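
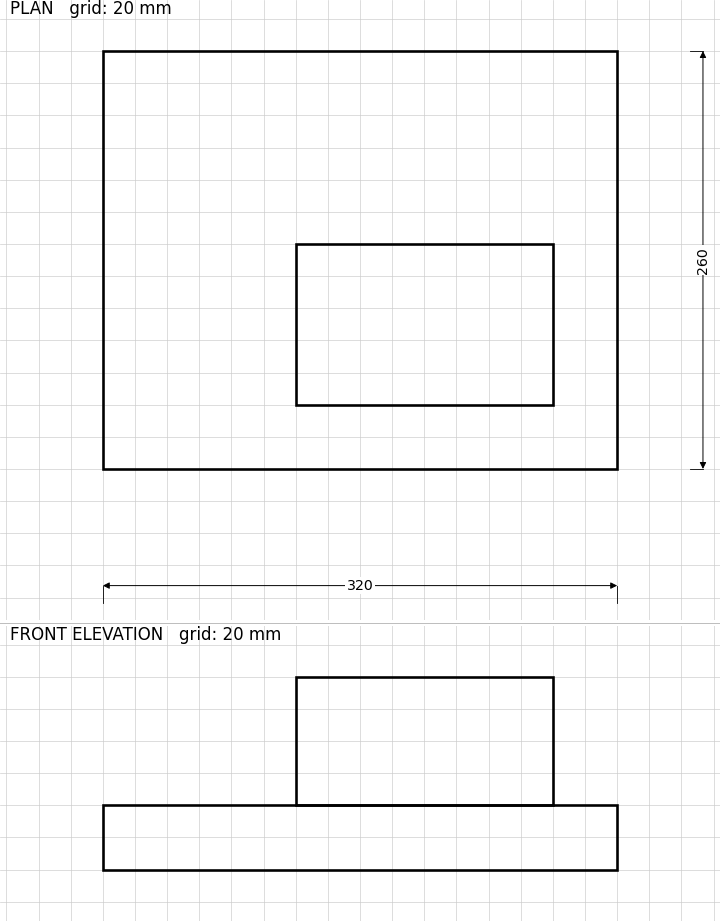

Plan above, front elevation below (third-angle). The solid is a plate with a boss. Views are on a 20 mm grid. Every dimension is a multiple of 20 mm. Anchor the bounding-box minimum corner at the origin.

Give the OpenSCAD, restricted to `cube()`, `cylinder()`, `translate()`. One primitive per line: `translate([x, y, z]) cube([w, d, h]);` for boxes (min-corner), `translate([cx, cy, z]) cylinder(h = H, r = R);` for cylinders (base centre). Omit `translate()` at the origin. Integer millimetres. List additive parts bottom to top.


cube([320, 260, 40]);
translate([120, 40, 40]) cube([160, 100, 80]);


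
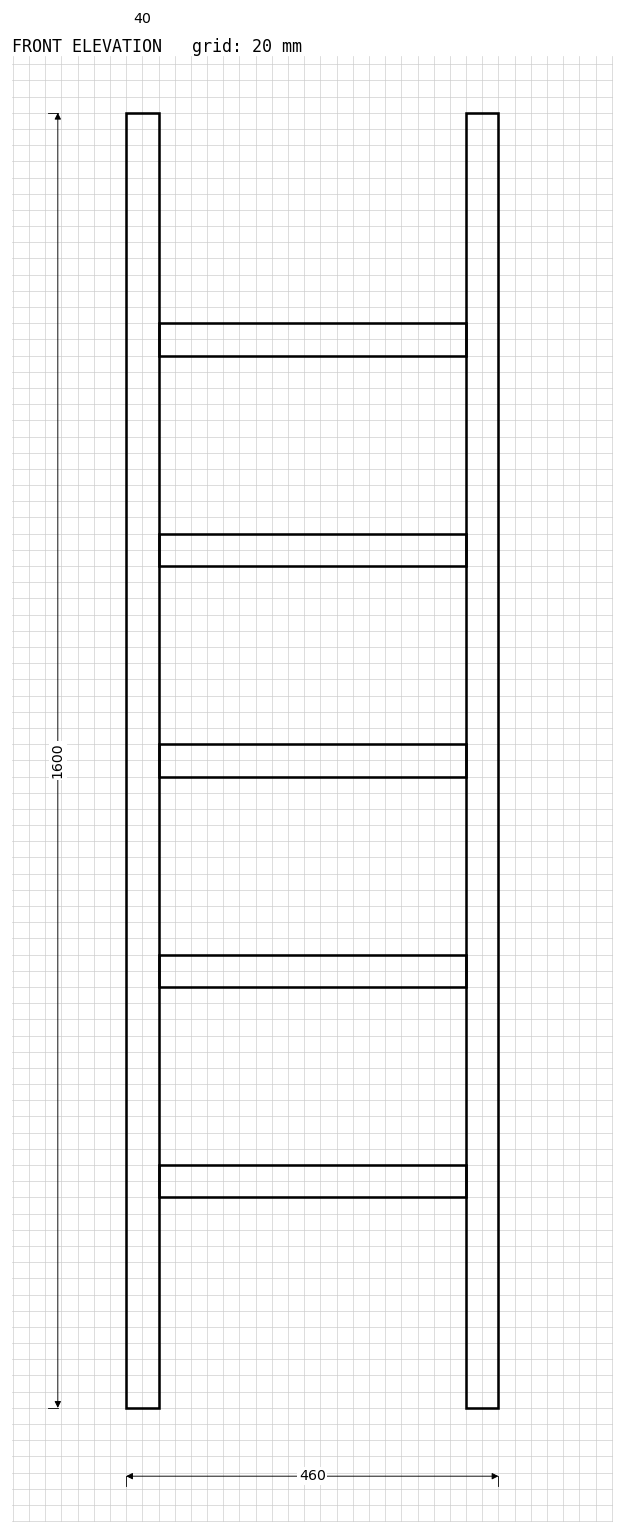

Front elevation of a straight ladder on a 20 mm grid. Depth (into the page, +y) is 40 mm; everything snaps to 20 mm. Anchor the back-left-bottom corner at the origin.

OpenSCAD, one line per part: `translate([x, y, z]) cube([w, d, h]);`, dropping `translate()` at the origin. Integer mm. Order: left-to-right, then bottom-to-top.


cube([40, 40, 1600]);
translate([40, 0, 260]) cube([380, 40, 40]);
translate([40, 0, 520]) cube([380, 40, 40]);
translate([40, 0, 780]) cube([380, 40, 40]);
translate([40, 0, 1040]) cube([380, 40, 40]);
translate([40, 0, 1300]) cube([380, 40, 40]);
translate([420, 0, 0]) cube([40, 40, 1600]);


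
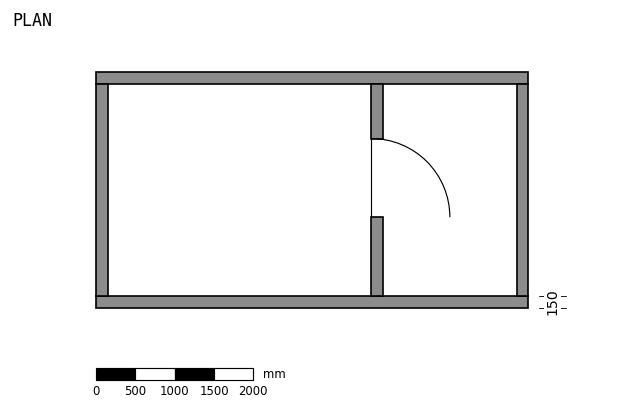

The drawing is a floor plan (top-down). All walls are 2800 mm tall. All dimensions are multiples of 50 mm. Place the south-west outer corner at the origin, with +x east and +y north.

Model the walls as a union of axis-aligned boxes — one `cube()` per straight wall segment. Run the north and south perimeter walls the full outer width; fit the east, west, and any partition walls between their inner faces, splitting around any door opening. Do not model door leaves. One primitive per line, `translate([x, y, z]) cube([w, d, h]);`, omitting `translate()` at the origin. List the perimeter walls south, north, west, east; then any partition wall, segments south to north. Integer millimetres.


cube([5500, 150, 2800]);
translate([0, 2850, 0]) cube([5500, 150, 2800]);
translate([0, 150, 0]) cube([150, 2700, 2800]);
translate([5350, 150, 0]) cube([150, 2700, 2800]);
translate([3500, 150, 0]) cube([150, 1000, 2800]);
translate([3500, 2150, 0]) cube([150, 700, 2800]);


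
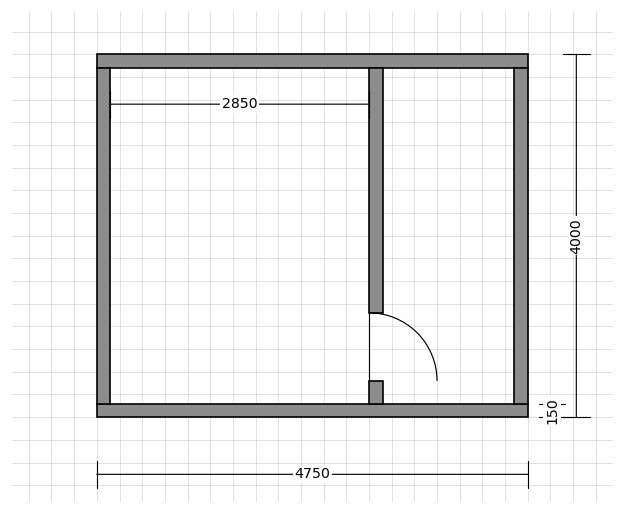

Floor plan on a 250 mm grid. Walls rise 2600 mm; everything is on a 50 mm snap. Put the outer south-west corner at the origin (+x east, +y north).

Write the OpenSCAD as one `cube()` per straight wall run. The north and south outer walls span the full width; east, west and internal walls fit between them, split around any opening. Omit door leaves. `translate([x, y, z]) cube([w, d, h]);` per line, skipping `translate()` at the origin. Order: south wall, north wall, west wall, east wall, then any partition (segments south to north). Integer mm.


cube([4750, 150, 2600]);
translate([0, 3850, 0]) cube([4750, 150, 2600]);
translate([0, 150, 0]) cube([150, 3700, 2600]);
translate([4600, 150, 0]) cube([150, 3700, 2600]);
translate([3000, 150, 0]) cube([150, 250, 2600]);
translate([3000, 1150, 0]) cube([150, 2700, 2600]);


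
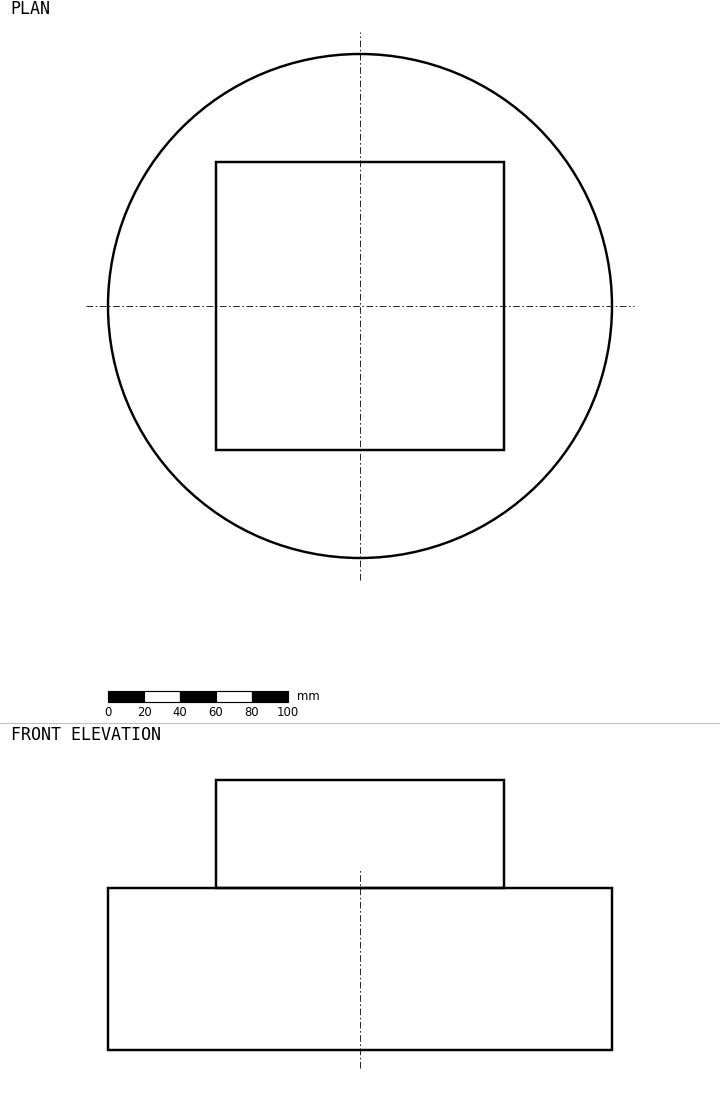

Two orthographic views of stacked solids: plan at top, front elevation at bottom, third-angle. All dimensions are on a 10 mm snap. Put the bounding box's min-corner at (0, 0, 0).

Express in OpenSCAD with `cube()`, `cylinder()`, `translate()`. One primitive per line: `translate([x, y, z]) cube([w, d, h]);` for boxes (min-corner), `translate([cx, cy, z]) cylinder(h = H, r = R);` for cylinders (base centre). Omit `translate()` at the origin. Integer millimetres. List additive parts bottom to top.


translate([140, 140, 0]) cylinder(h = 90, r = 140);
translate([60, 60, 90]) cube([160, 160, 60]);


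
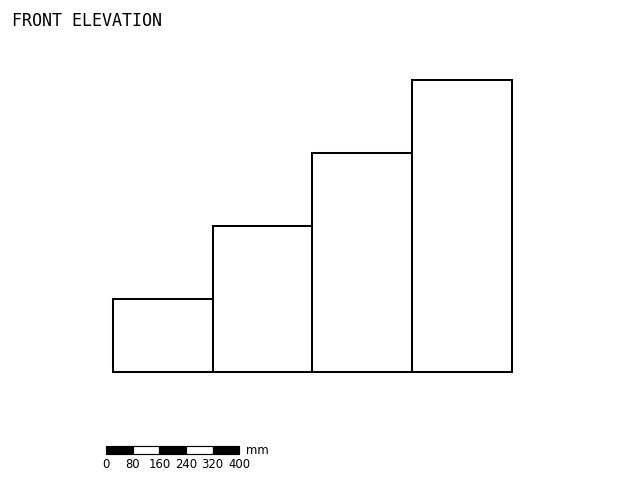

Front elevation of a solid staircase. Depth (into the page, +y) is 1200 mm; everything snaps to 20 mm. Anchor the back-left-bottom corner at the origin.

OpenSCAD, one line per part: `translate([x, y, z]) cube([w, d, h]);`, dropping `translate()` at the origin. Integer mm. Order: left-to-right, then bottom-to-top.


cube([300, 1200, 220]);
translate([300, 0, 0]) cube([300, 1200, 440]);
translate([600, 0, 0]) cube([300, 1200, 660]);
translate([900, 0, 0]) cube([300, 1200, 880]);


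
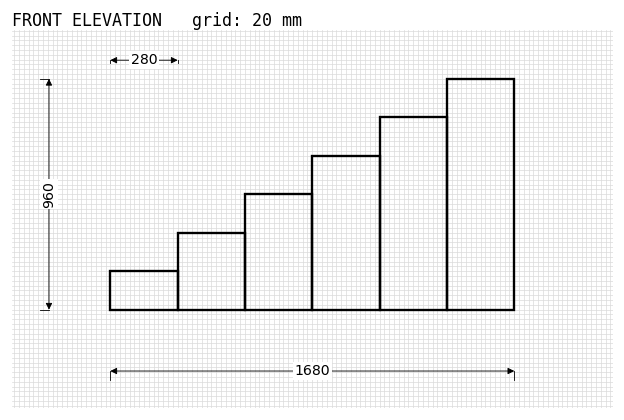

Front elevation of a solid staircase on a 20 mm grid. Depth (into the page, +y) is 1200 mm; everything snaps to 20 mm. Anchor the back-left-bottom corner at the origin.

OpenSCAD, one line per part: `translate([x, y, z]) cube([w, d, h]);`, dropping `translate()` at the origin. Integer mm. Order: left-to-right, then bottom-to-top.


cube([280, 1200, 160]);
translate([280, 0, 0]) cube([280, 1200, 320]);
translate([560, 0, 0]) cube([280, 1200, 480]);
translate([840, 0, 0]) cube([280, 1200, 640]);
translate([1120, 0, 0]) cube([280, 1200, 800]);
translate([1400, 0, 0]) cube([280, 1200, 960]);


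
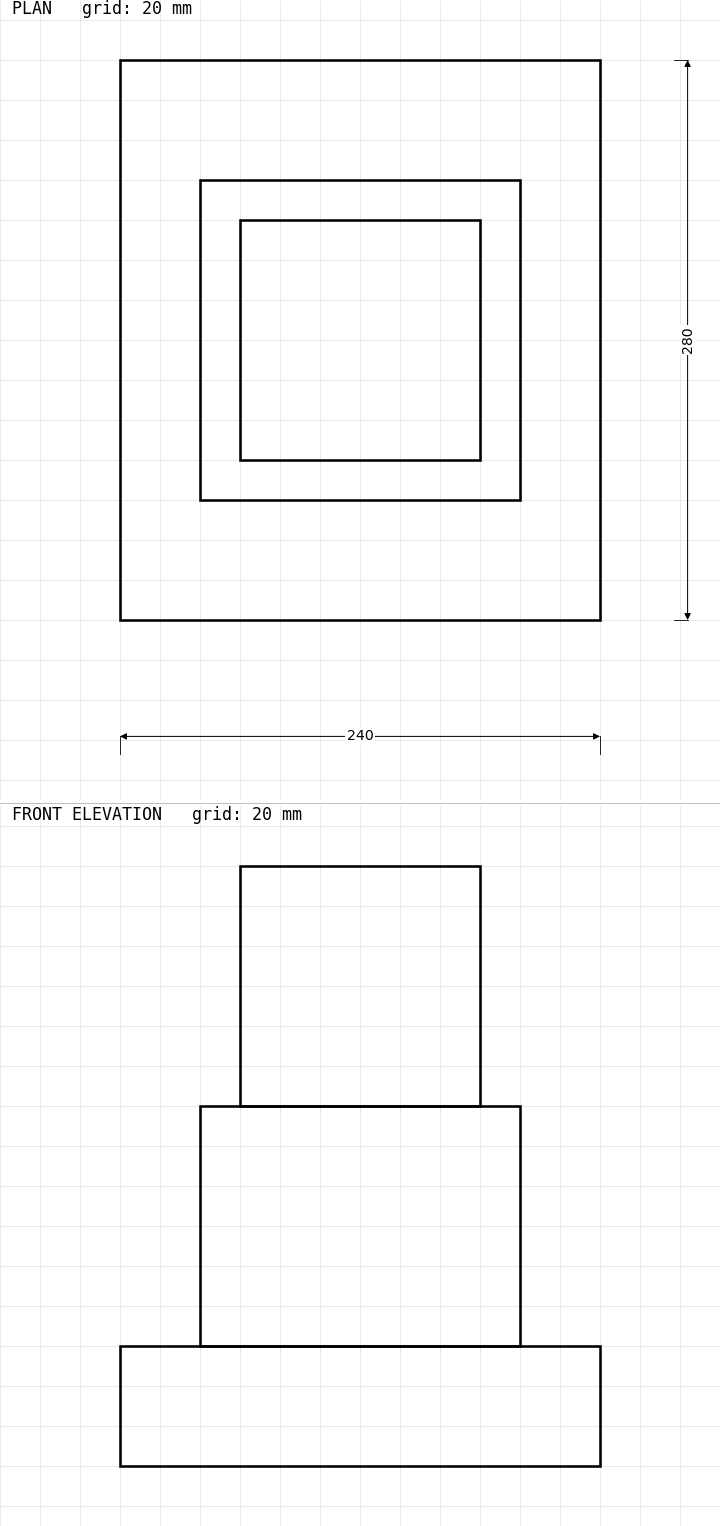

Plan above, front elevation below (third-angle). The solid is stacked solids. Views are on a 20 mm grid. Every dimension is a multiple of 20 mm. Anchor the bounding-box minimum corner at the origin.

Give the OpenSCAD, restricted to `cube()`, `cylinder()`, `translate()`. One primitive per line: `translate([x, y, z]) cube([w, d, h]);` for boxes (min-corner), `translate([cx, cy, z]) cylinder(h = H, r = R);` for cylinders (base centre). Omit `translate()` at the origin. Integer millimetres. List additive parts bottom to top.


cube([240, 280, 60]);
translate([40, 60, 60]) cube([160, 160, 120]);
translate([60, 80, 180]) cube([120, 120, 120]);


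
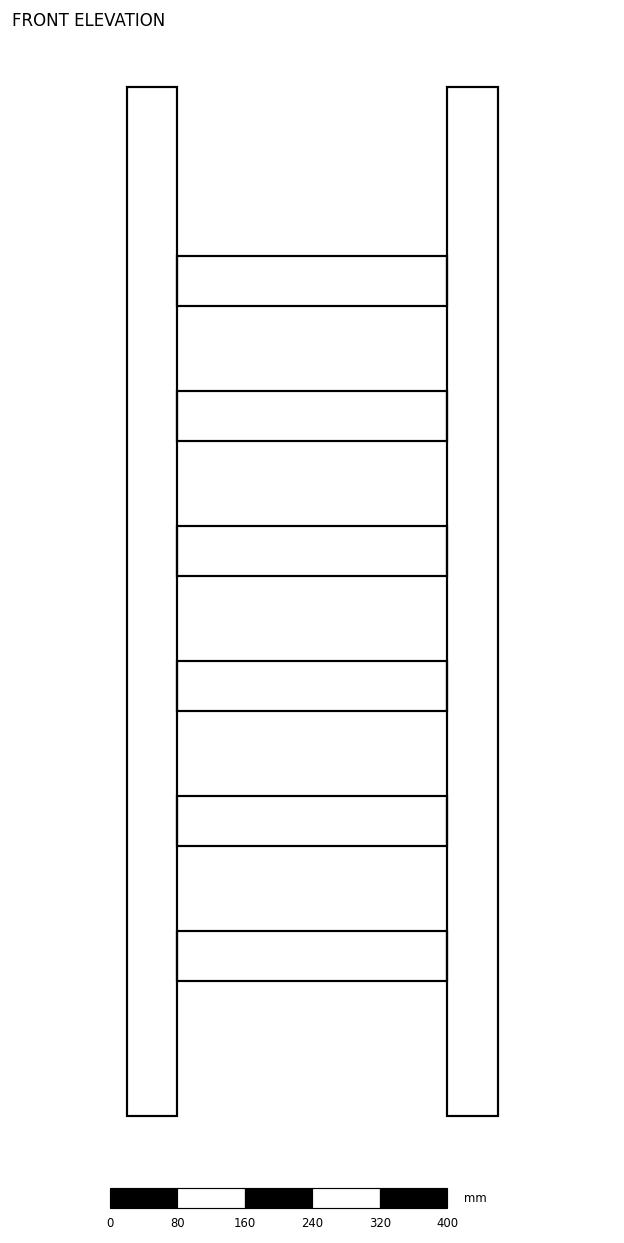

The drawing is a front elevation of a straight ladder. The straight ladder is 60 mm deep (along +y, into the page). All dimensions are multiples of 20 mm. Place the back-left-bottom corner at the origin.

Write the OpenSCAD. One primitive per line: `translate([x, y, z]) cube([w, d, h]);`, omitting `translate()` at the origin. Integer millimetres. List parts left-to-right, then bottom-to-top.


cube([60, 60, 1220]);
translate([60, 0, 160]) cube([320, 60, 60]);
translate([60, 0, 320]) cube([320, 60, 60]);
translate([60, 0, 480]) cube([320, 60, 60]);
translate([60, 0, 640]) cube([320, 60, 60]);
translate([60, 0, 800]) cube([320, 60, 60]);
translate([60, 0, 960]) cube([320, 60, 60]);
translate([380, 0, 0]) cube([60, 60, 1220]);


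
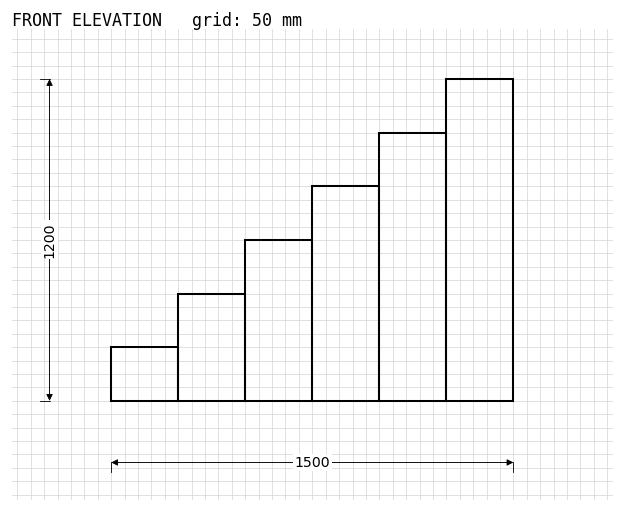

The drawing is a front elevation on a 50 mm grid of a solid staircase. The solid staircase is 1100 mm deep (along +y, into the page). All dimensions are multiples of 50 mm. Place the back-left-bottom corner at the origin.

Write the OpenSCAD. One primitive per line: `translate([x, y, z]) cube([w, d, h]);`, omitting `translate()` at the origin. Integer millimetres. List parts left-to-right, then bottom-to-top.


cube([250, 1100, 200]);
translate([250, 0, 0]) cube([250, 1100, 400]);
translate([500, 0, 0]) cube([250, 1100, 600]);
translate([750, 0, 0]) cube([250, 1100, 800]);
translate([1000, 0, 0]) cube([250, 1100, 1000]);
translate([1250, 0, 0]) cube([250, 1100, 1200]);


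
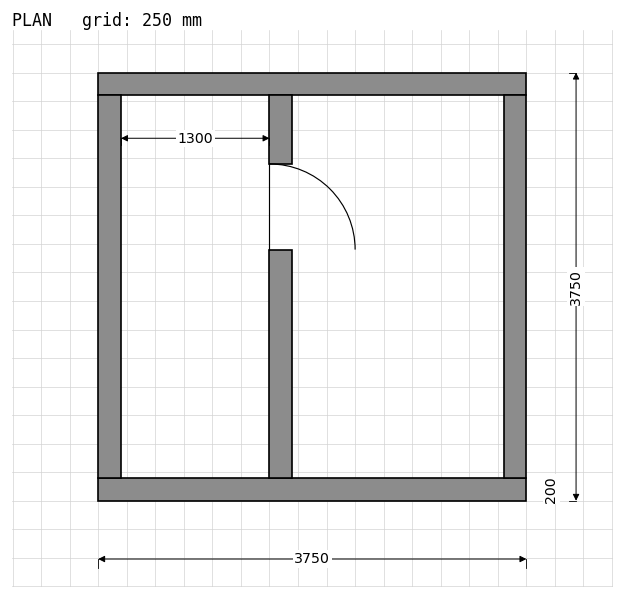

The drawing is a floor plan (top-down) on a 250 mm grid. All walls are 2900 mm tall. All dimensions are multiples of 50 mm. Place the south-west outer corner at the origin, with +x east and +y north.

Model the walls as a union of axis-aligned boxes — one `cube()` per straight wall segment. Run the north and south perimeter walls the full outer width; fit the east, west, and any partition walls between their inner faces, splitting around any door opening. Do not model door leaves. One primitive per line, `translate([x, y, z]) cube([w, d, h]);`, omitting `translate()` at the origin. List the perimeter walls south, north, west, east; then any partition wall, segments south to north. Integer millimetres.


cube([3750, 200, 2900]);
translate([0, 3550, 0]) cube([3750, 200, 2900]);
translate([0, 200, 0]) cube([200, 3350, 2900]);
translate([3550, 200, 0]) cube([200, 3350, 2900]);
translate([1500, 200, 0]) cube([200, 2000, 2900]);
translate([1500, 2950, 0]) cube([200, 600, 2900]);


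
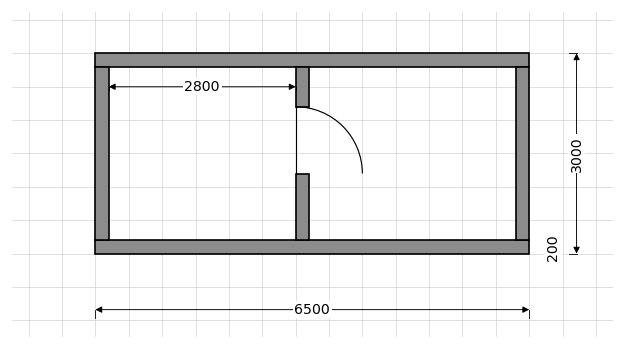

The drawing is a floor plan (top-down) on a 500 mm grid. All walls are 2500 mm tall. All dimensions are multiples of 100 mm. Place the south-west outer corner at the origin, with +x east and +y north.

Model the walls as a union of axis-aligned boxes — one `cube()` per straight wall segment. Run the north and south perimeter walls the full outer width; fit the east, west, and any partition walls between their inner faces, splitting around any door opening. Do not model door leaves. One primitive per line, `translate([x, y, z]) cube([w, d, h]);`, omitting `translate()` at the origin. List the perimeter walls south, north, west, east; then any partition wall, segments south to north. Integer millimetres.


cube([6500, 200, 2500]);
translate([0, 2800, 0]) cube([6500, 200, 2500]);
translate([0, 200, 0]) cube([200, 2600, 2500]);
translate([6300, 200, 0]) cube([200, 2600, 2500]);
translate([3000, 200, 0]) cube([200, 1000, 2500]);
translate([3000, 2200, 0]) cube([200, 600, 2500]);


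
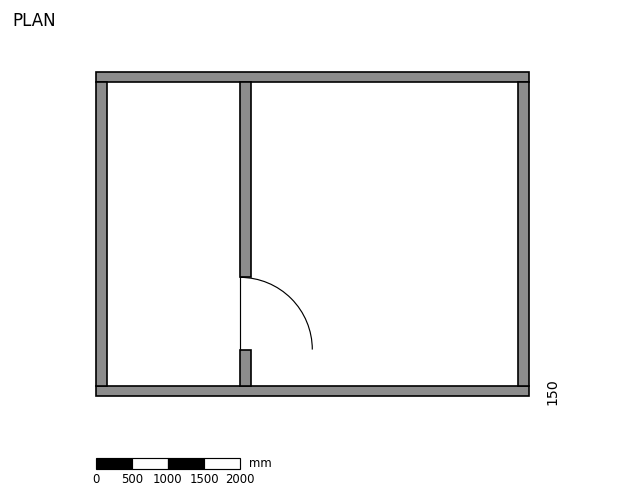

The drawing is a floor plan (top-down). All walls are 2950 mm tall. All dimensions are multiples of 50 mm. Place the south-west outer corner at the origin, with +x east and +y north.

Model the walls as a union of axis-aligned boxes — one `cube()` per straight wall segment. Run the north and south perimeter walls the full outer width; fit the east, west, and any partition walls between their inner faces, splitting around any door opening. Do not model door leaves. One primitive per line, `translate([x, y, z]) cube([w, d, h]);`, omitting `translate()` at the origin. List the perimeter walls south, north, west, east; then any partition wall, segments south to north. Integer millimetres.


cube([6000, 150, 2950]);
translate([0, 4350, 0]) cube([6000, 150, 2950]);
translate([0, 150, 0]) cube([150, 4200, 2950]);
translate([5850, 150, 0]) cube([150, 4200, 2950]);
translate([2000, 150, 0]) cube([150, 500, 2950]);
translate([2000, 1650, 0]) cube([150, 2700, 2950]);


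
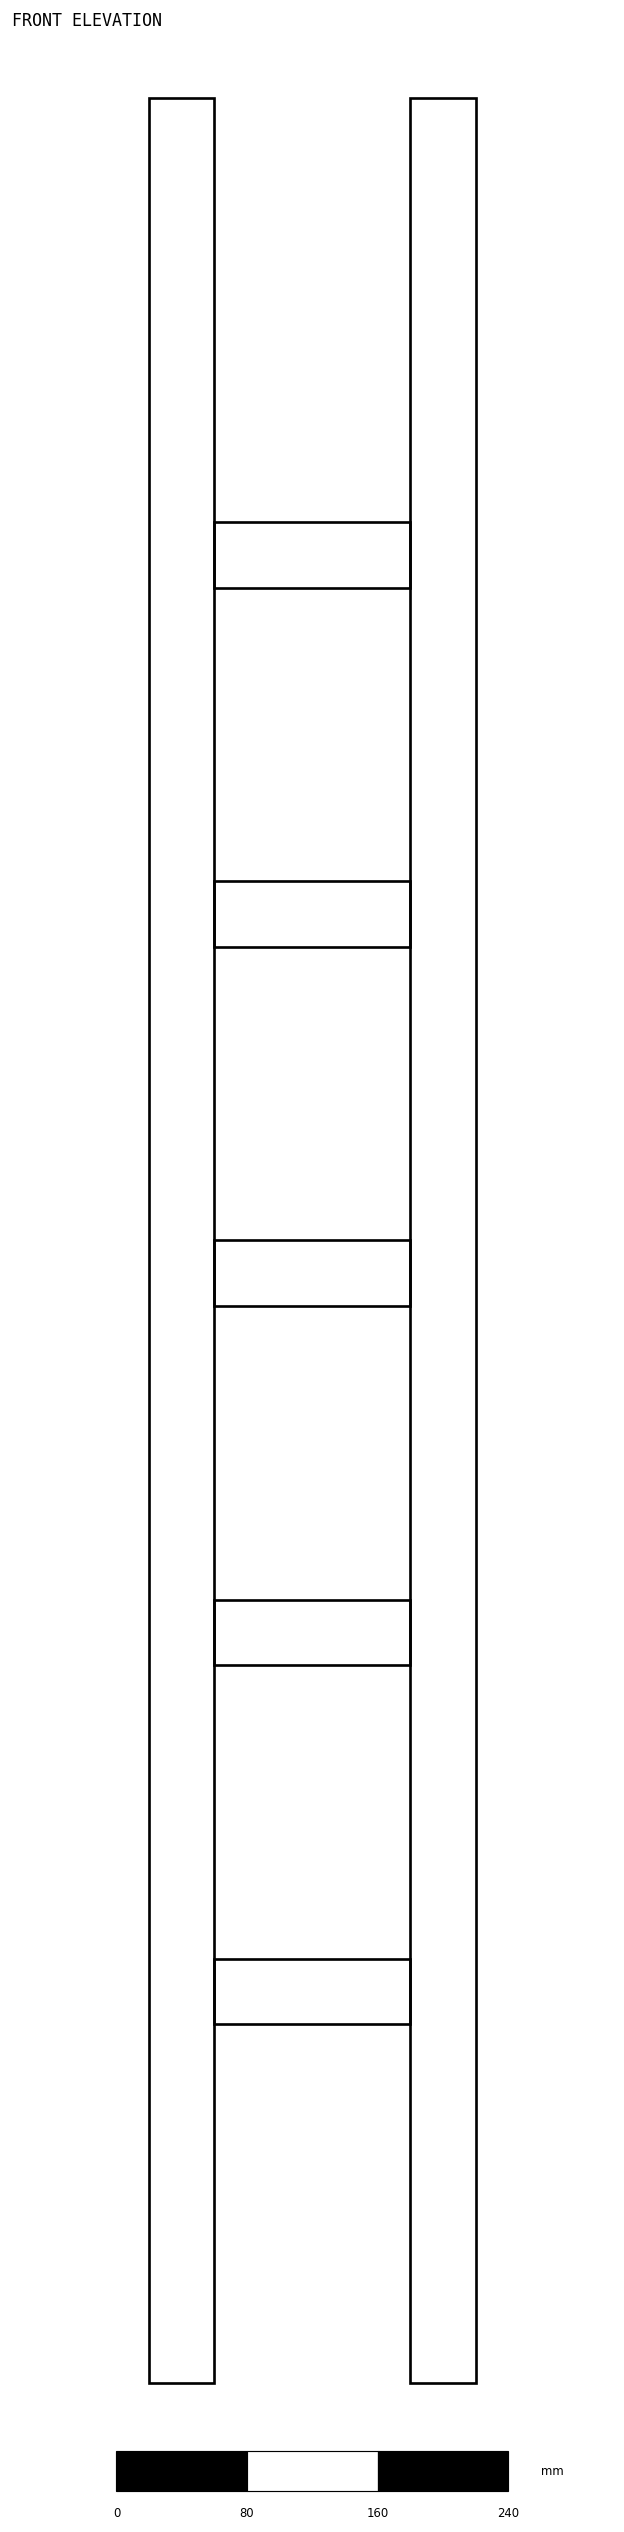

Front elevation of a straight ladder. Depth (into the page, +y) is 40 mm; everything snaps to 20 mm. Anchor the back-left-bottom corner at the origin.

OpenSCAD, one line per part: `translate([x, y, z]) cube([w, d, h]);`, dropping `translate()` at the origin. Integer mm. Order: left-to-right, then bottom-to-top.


cube([40, 40, 1400]);
translate([40, 0, 220]) cube([120, 40, 40]);
translate([40, 0, 440]) cube([120, 40, 40]);
translate([40, 0, 660]) cube([120, 40, 40]);
translate([40, 0, 880]) cube([120, 40, 40]);
translate([40, 0, 1100]) cube([120, 40, 40]);
translate([160, 0, 0]) cube([40, 40, 1400]);


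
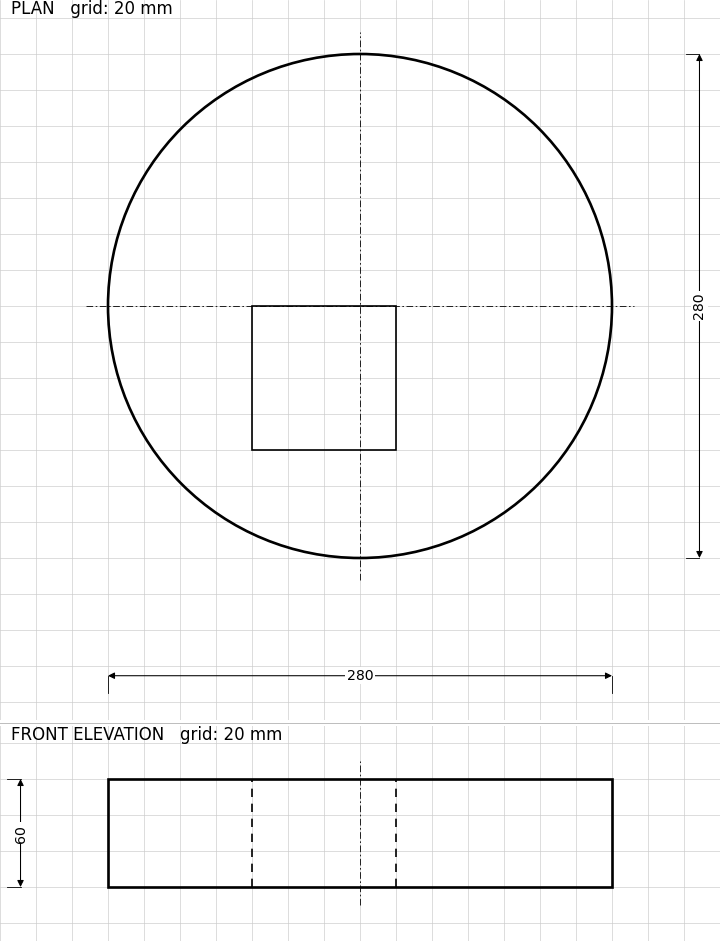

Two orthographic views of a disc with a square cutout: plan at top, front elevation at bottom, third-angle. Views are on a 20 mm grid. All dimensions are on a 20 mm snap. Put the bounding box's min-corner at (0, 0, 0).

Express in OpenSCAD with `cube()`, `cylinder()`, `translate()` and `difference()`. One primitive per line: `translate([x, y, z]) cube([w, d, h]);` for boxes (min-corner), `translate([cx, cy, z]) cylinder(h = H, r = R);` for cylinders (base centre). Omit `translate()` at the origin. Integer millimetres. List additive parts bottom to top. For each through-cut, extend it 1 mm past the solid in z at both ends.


difference() {
  translate([140, 140, 0]) cylinder(h = 60, r = 140);
  translate([80, 60, -1]) cube([80, 80, 62]);
}


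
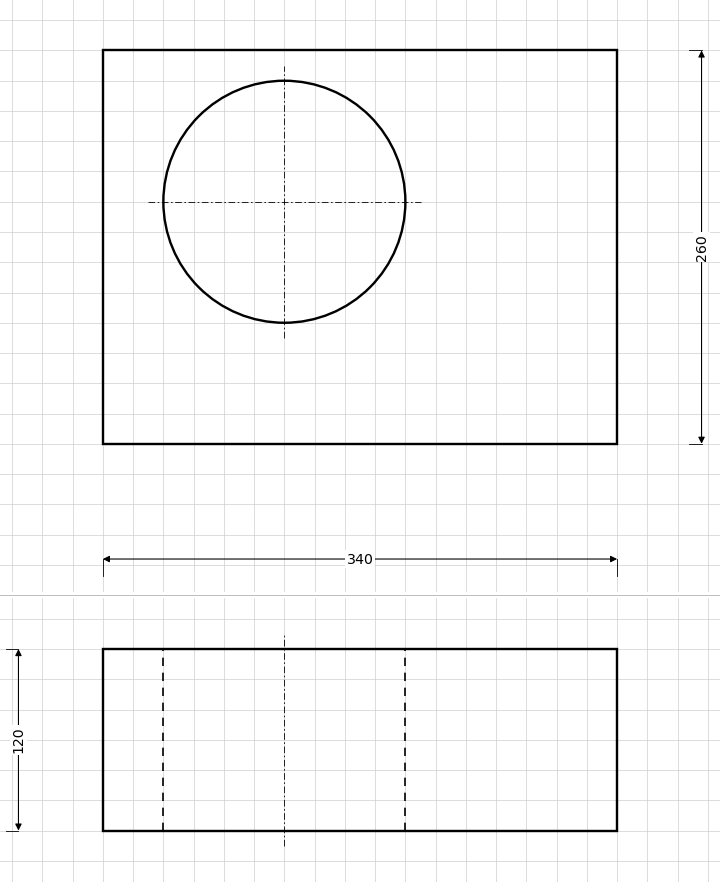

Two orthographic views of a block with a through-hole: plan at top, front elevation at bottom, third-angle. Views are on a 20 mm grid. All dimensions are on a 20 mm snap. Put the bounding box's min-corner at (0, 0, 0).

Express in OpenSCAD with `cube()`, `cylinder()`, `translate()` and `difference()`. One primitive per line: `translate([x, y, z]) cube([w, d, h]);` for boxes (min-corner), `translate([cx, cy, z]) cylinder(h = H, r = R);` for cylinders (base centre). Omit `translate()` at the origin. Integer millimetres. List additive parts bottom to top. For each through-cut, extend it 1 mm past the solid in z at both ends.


difference() {
  cube([340, 260, 120]);
  translate([120, 160, -1]) cylinder(h = 122, r = 80);
}


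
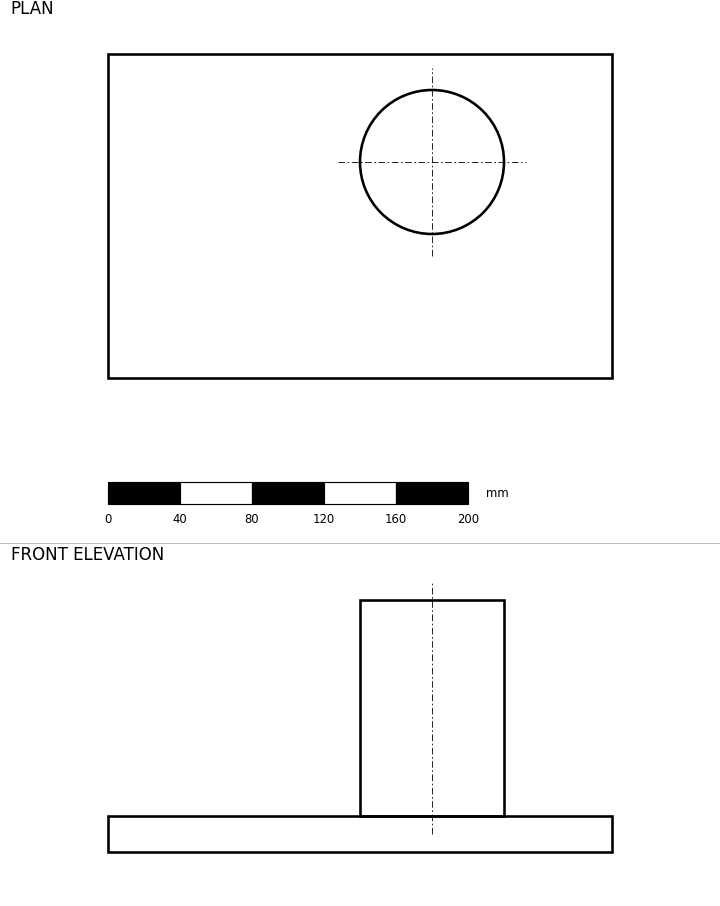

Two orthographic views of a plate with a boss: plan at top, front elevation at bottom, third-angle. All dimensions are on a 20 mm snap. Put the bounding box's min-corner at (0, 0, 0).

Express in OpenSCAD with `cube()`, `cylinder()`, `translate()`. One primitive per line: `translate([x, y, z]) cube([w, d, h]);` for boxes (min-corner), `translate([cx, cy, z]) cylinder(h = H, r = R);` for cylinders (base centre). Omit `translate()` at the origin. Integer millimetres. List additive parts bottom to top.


cube([280, 180, 20]);
translate([180, 120, 20]) cylinder(h = 120, r = 40);


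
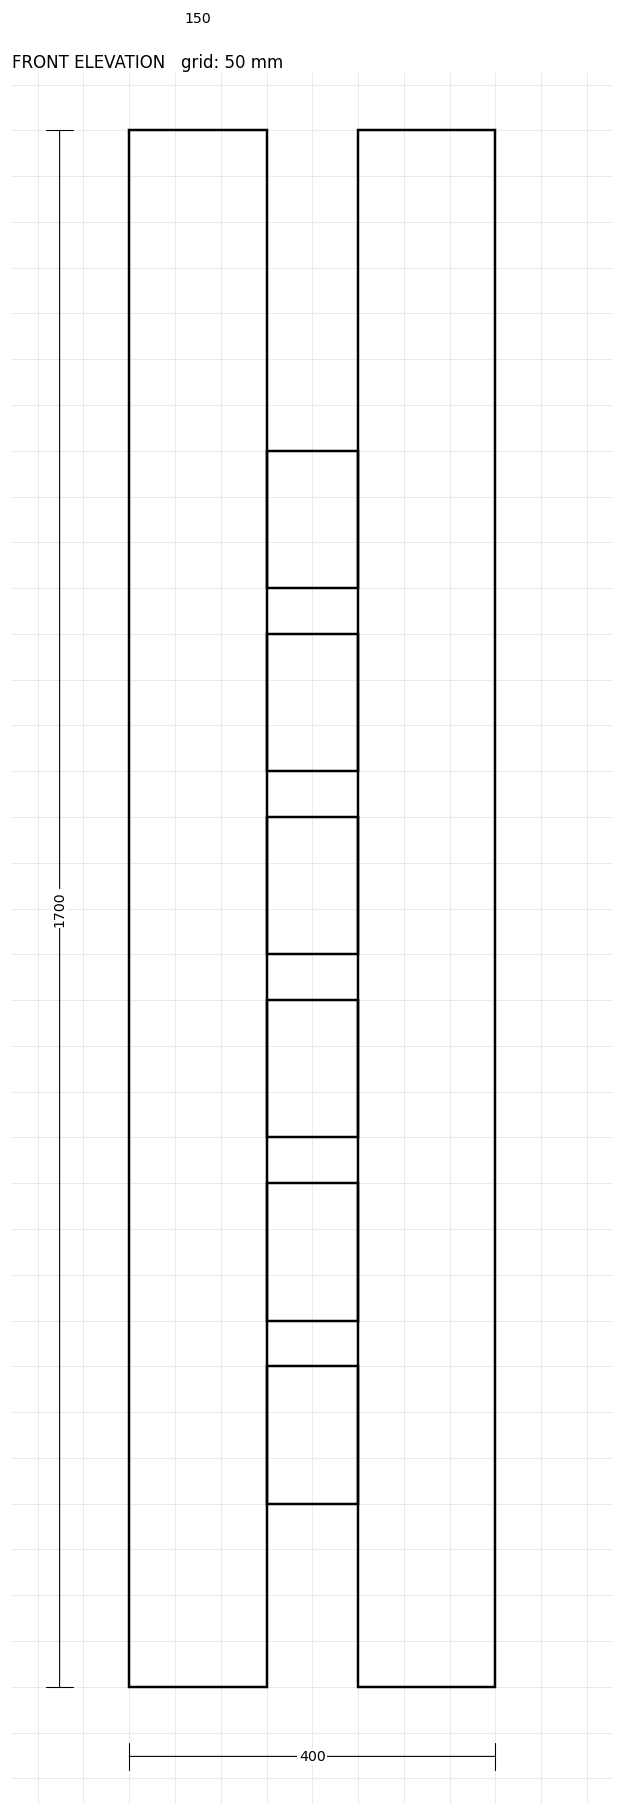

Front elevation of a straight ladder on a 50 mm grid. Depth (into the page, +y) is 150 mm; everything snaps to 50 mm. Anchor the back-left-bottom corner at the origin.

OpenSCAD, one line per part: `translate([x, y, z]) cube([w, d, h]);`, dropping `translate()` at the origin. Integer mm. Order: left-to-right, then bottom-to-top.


cube([150, 150, 1700]);
translate([150, 0, 200]) cube([100, 150, 150]);
translate([150, 0, 400]) cube([100, 150, 150]);
translate([150, 0, 600]) cube([100, 150, 150]);
translate([150, 0, 800]) cube([100, 150, 150]);
translate([150, 0, 1000]) cube([100, 150, 150]);
translate([150, 0, 1200]) cube([100, 150, 150]);
translate([250, 0, 0]) cube([150, 150, 1700]);


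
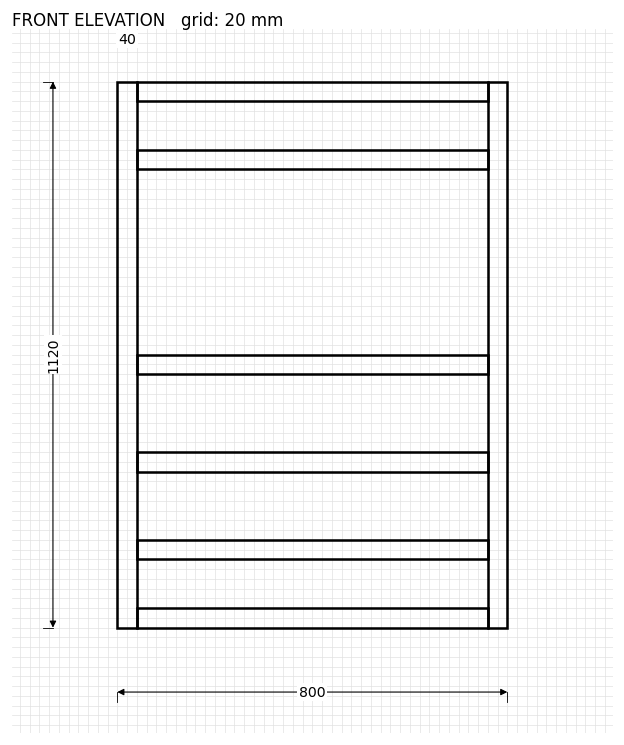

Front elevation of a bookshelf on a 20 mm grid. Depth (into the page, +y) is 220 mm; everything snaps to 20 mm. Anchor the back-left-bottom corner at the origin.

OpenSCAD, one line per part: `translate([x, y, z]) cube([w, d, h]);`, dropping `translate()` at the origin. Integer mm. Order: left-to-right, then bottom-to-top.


cube([40, 220, 1120]);
translate([40, 0, 0]) cube([720, 220, 40]);
translate([40, 0, 140]) cube([720, 220, 40]);
translate([40, 0, 320]) cube([720, 220, 40]);
translate([40, 0, 520]) cube([720, 220, 40]);
translate([40, 0, 940]) cube([720, 220, 40]);
translate([40, 0, 1080]) cube([720, 220, 40]);
translate([760, 0, 0]) cube([40, 220, 1120]);


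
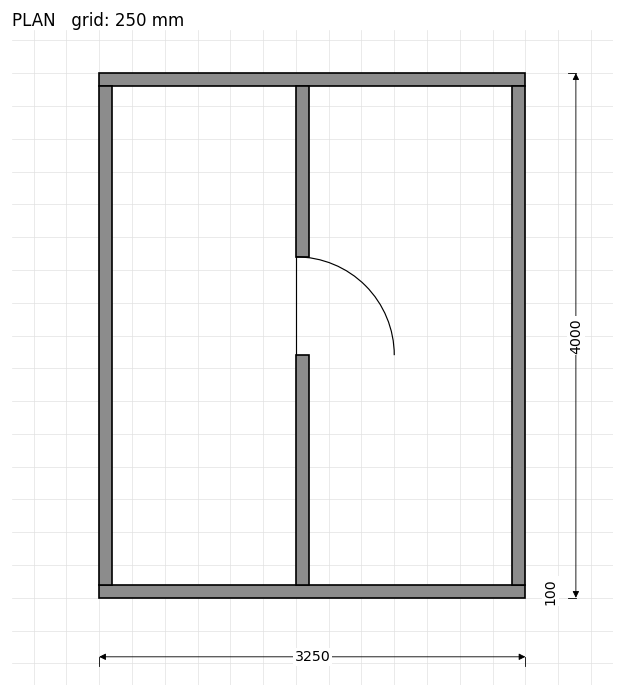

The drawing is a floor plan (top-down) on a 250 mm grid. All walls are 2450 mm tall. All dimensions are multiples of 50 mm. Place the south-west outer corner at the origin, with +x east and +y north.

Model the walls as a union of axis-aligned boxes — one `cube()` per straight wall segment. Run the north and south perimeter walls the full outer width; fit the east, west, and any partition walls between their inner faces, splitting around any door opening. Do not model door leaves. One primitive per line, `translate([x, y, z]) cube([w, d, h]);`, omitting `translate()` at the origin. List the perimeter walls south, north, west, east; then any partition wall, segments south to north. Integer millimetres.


cube([3250, 100, 2450]);
translate([0, 3900, 0]) cube([3250, 100, 2450]);
translate([0, 100, 0]) cube([100, 3800, 2450]);
translate([3150, 100, 0]) cube([100, 3800, 2450]);
translate([1500, 100, 0]) cube([100, 1750, 2450]);
translate([1500, 2600, 0]) cube([100, 1300, 2450]);


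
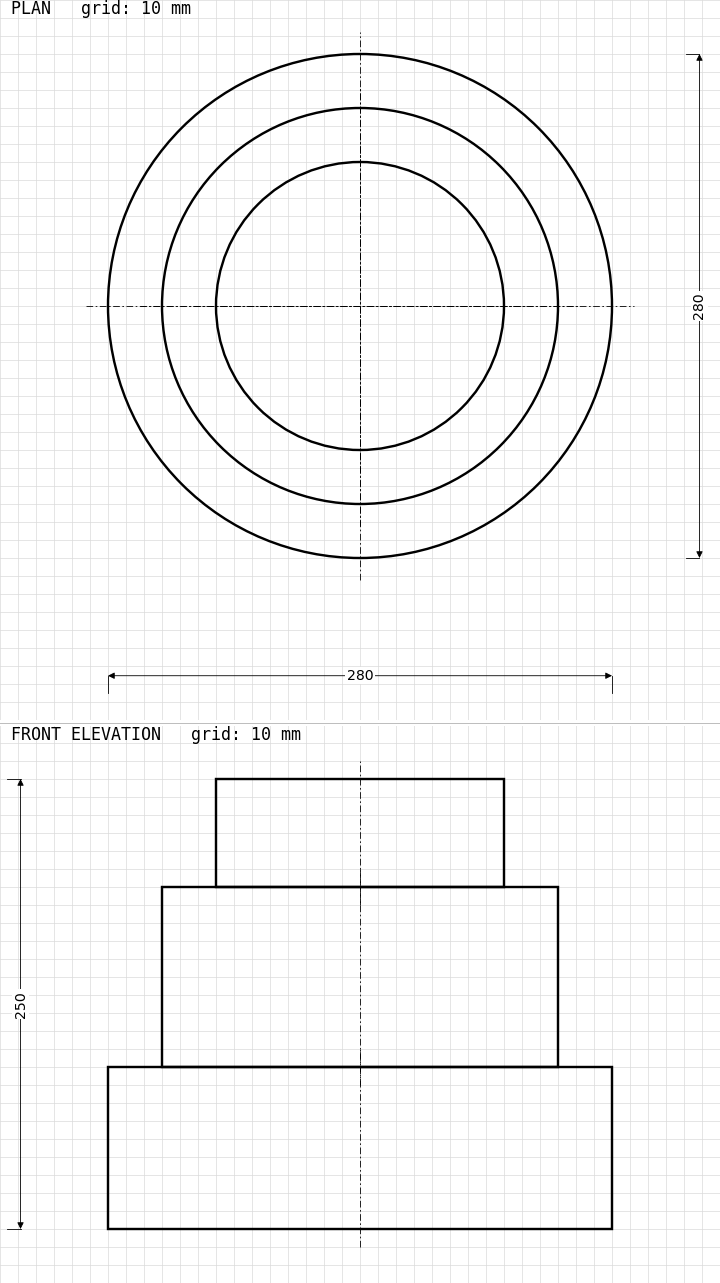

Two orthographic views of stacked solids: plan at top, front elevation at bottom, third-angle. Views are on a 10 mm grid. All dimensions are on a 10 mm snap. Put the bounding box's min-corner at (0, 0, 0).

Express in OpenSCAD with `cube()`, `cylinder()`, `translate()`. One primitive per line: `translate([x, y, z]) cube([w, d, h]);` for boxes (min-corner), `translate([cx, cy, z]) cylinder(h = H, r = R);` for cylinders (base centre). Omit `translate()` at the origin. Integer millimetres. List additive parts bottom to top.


translate([140, 140, 0]) cylinder(h = 90, r = 140);
translate([140, 140, 90]) cylinder(h = 100, r = 110);
translate([140, 140, 190]) cylinder(h = 60, r = 80);


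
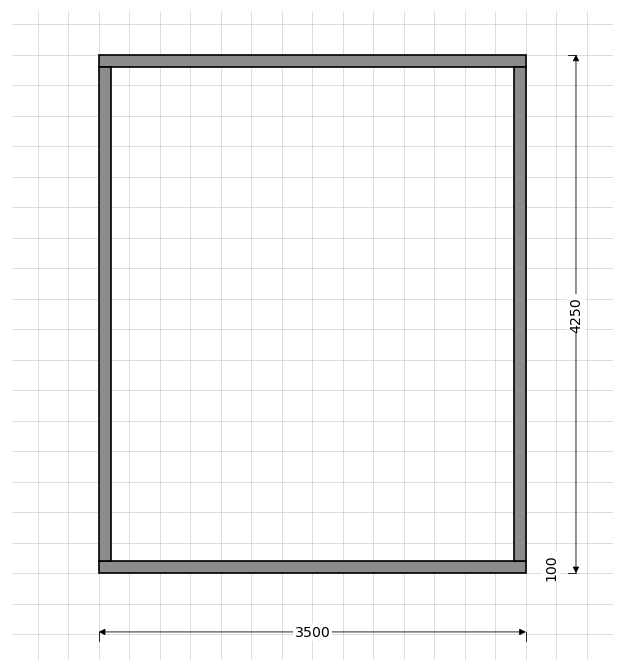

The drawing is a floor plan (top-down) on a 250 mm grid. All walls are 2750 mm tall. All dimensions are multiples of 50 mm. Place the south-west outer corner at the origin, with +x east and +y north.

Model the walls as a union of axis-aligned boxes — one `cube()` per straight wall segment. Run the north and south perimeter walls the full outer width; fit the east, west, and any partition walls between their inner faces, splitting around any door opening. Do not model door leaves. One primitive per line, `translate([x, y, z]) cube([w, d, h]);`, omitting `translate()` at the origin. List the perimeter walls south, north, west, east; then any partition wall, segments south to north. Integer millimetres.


cube([3500, 100, 2750]);
translate([0, 4150, 0]) cube([3500, 100, 2750]);
translate([0, 100, 0]) cube([100, 4050, 2750]);
translate([3400, 100, 0]) cube([100, 4050, 2750]);


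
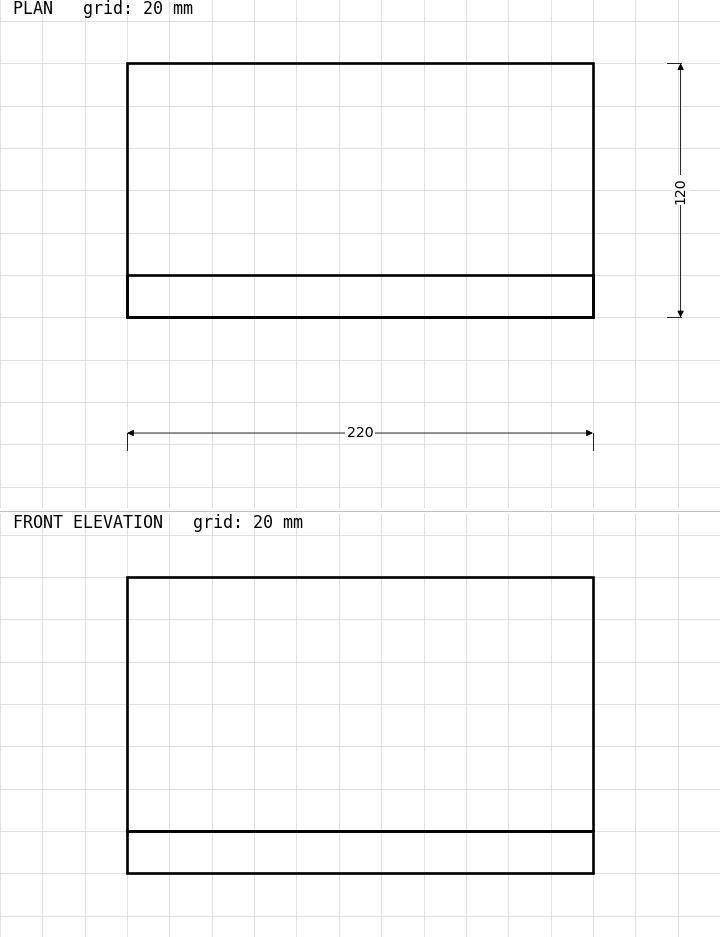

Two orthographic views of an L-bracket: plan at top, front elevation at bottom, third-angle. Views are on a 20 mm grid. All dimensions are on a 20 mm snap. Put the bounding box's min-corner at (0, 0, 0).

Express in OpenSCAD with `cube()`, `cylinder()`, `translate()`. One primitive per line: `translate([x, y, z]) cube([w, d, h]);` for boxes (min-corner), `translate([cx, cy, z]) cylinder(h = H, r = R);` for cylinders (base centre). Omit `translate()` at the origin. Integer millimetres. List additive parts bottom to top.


cube([220, 120, 20]);
translate([0, 0, 20]) cube([220, 20, 120]);


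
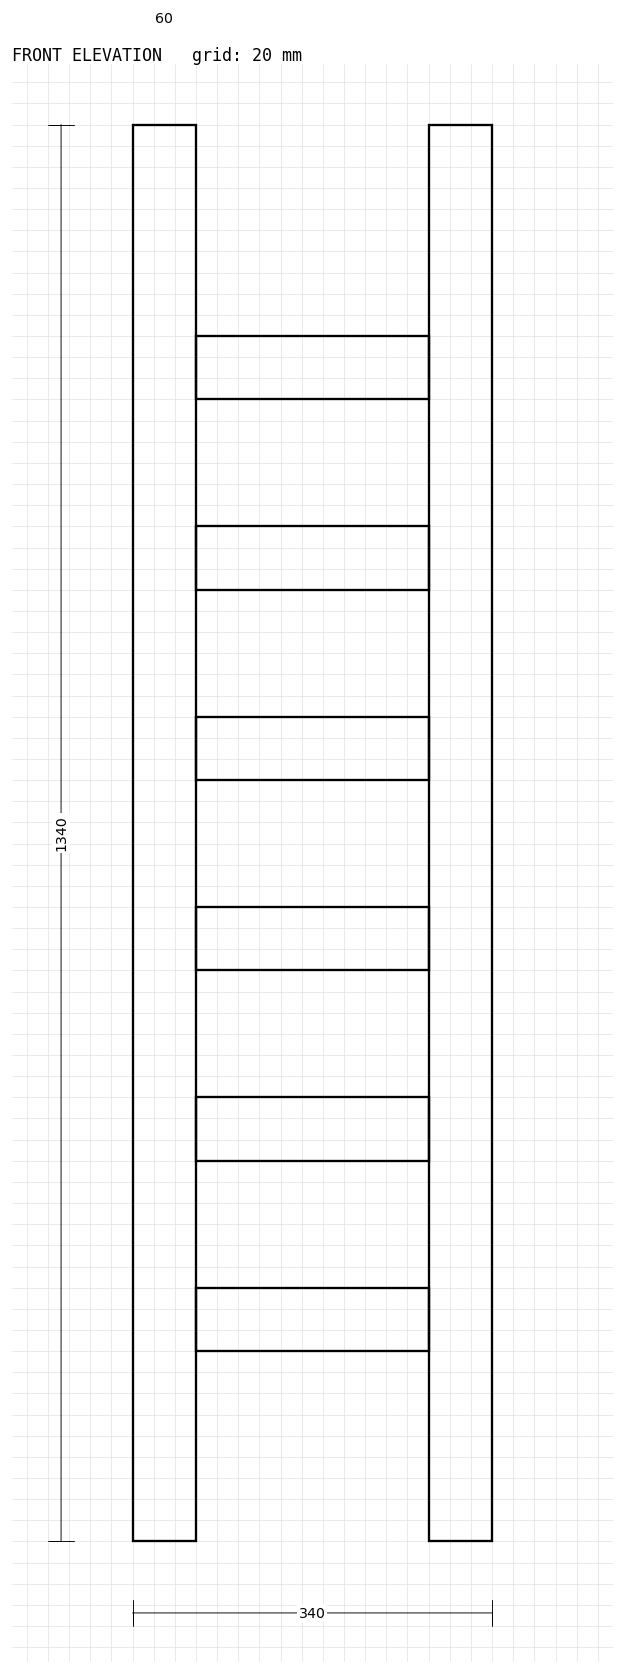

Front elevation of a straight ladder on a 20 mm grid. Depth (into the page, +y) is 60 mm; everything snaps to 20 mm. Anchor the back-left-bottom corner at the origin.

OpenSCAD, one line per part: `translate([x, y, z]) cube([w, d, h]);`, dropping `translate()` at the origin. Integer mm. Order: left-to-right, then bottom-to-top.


cube([60, 60, 1340]);
translate([60, 0, 180]) cube([220, 60, 60]);
translate([60, 0, 360]) cube([220, 60, 60]);
translate([60, 0, 540]) cube([220, 60, 60]);
translate([60, 0, 720]) cube([220, 60, 60]);
translate([60, 0, 900]) cube([220, 60, 60]);
translate([60, 0, 1080]) cube([220, 60, 60]);
translate([280, 0, 0]) cube([60, 60, 1340]);


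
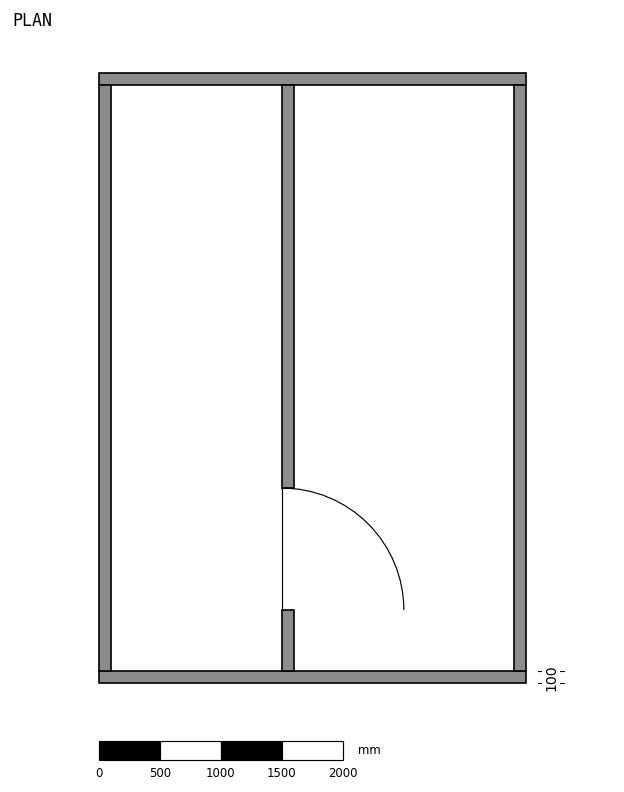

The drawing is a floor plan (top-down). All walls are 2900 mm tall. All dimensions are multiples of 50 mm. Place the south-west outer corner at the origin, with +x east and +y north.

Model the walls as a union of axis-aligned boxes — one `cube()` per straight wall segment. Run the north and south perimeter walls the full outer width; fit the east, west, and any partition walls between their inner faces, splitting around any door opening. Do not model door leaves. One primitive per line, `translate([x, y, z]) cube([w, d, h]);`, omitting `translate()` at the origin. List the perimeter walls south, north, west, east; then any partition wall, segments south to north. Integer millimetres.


cube([3500, 100, 2900]);
translate([0, 4900, 0]) cube([3500, 100, 2900]);
translate([0, 100, 0]) cube([100, 4800, 2900]);
translate([3400, 100, 0]) cube([100, 4800, 2900]);
translate([1500, 100, 0]) cube([100, 500, 2900]);
translate([1500, 1600, 0]) cube([100, 3300, 2900]);


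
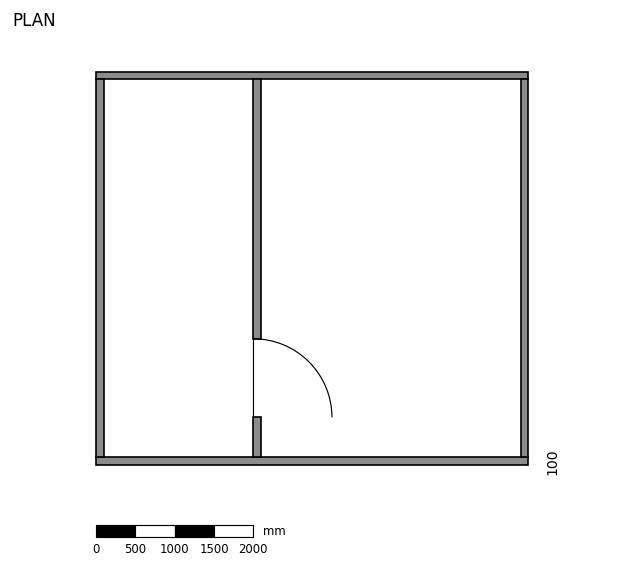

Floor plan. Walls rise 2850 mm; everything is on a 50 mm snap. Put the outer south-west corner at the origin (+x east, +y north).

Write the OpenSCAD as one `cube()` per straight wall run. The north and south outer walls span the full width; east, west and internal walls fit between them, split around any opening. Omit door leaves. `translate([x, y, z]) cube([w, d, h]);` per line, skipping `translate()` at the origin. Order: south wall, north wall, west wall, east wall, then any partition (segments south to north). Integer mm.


cube([5500, 100, 2850]);
translate([0, 4900, 0]) cube([5500, 100, 2850]);
translate([0, 100, 0]) cube([100, 4800, 2850]);
translate([5400, 100, 0]) cube([100, 4800, 2850]);
translate([2000, 100, 0]) cube([100, 500, 2850]);
translate([2000, 1600, 0]) cube([100, 3300, 2850]);


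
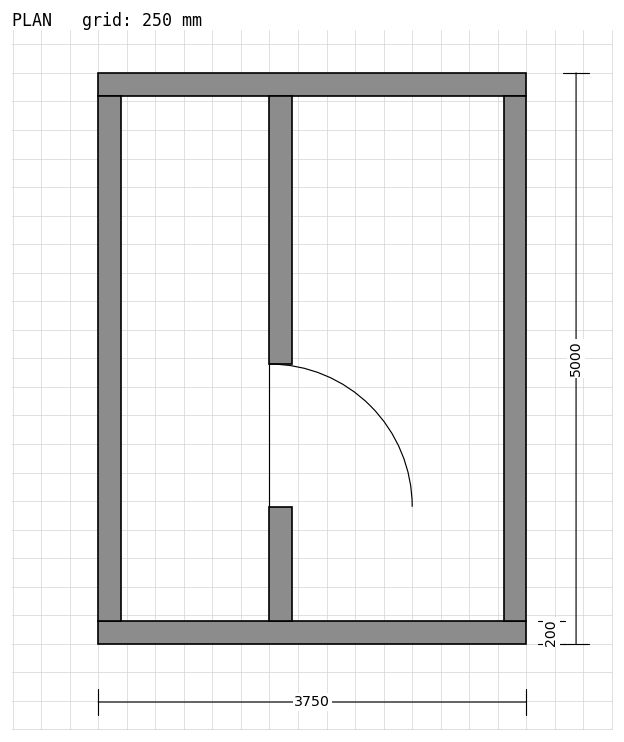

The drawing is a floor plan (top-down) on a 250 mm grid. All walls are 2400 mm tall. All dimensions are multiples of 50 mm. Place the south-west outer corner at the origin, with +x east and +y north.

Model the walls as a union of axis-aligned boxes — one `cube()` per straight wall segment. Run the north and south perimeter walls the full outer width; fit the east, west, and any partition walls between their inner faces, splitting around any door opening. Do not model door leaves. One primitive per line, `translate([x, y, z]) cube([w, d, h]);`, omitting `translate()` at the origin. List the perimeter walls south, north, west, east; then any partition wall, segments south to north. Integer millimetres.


cube([3750, 200, 2400]);
translate([0, 4800, 0]) cube([3750, 200, 2400]);
translate([0, 200, 0]) cube([200, 4600, 2400]);
translate([3550, 200, 0]) cube([200, 4600, 2400]);
translate([1500, 200, 0]) cube([200, 1000, 2400]);
translate([1500, 2450, 0]) cube([200, 2350, 2400]);


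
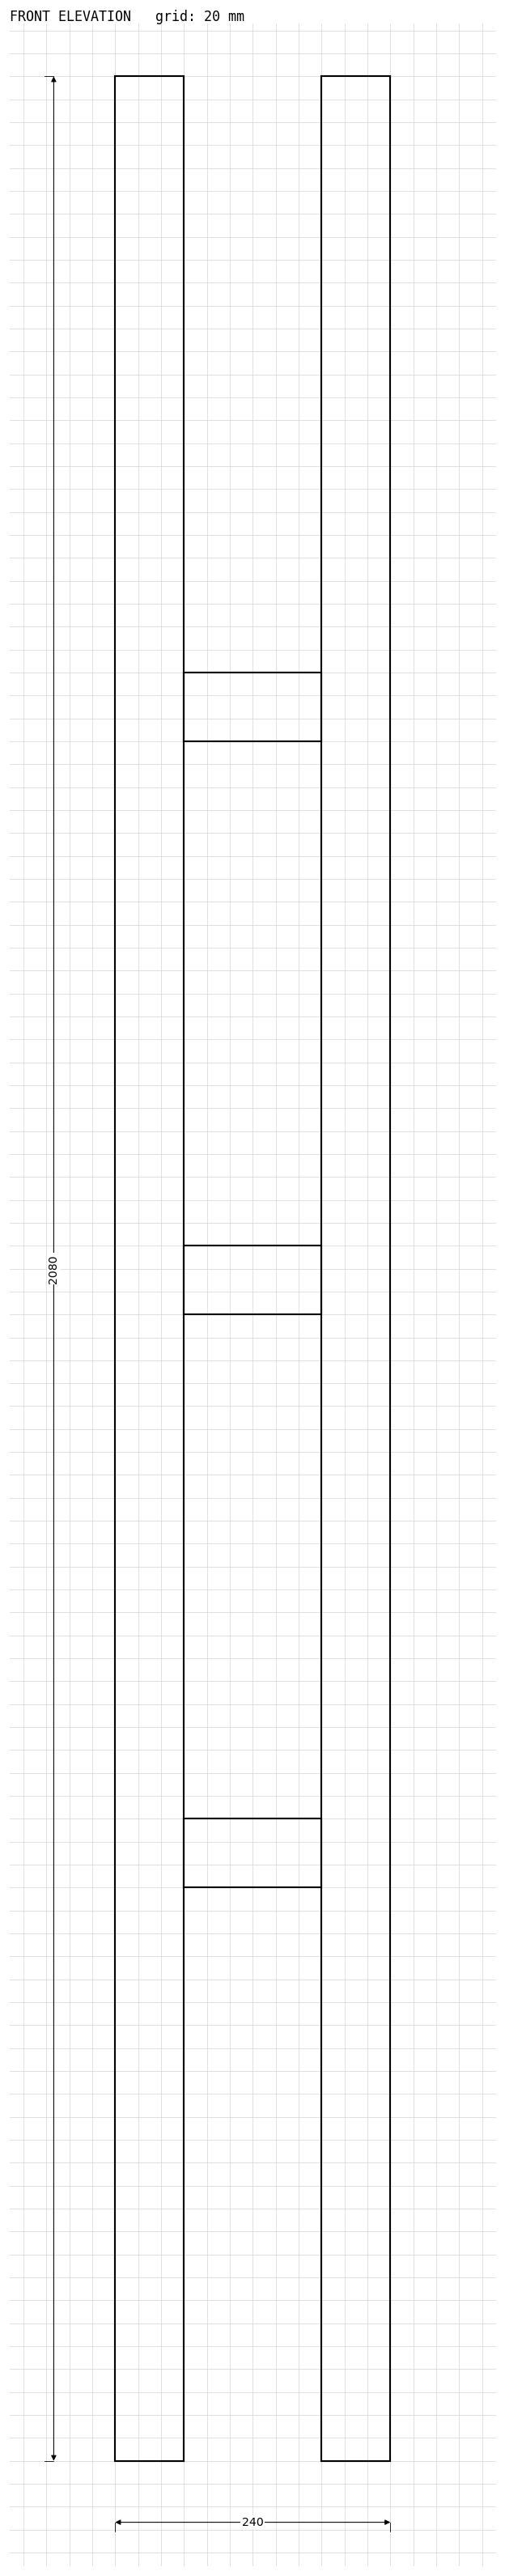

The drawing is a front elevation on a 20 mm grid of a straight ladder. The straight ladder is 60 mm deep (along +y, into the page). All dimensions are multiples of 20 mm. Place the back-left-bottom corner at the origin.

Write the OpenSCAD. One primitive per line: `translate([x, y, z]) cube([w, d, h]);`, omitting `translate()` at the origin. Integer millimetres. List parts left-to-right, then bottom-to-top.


cube([60, 60, 2080]);
translate([60, 0, 500]) cube([120, 60, 60]);
translate([60, 0, 1000]) cube([120, 60, 60]);
translate([60, 0, 1500]) cube([120, 60, 60]);
translate([180, 0, 0]) cube([60, 60, 2080]);


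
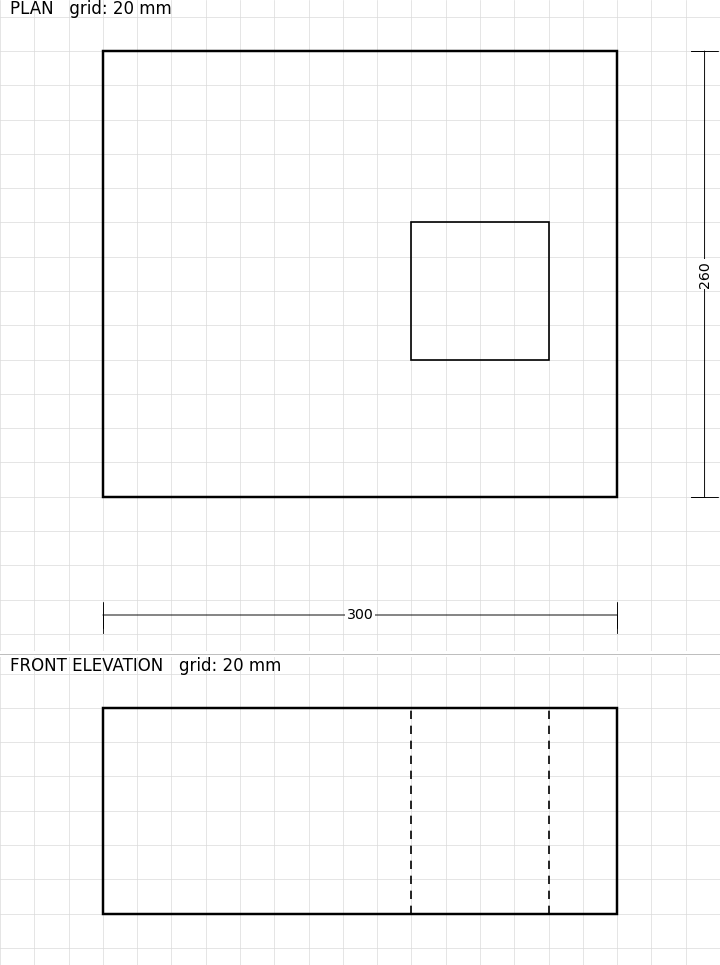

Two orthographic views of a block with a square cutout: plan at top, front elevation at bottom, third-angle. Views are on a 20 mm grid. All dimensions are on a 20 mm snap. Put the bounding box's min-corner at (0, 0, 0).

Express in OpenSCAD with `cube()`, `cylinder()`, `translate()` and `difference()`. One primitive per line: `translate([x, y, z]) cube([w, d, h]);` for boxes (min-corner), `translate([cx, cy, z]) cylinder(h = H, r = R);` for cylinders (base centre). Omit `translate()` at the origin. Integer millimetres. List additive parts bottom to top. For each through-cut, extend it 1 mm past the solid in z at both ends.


difference() {
  cube([300, 260, 120]);
  translate([180, 80, -1]) cube([80, 80, 122]);
}


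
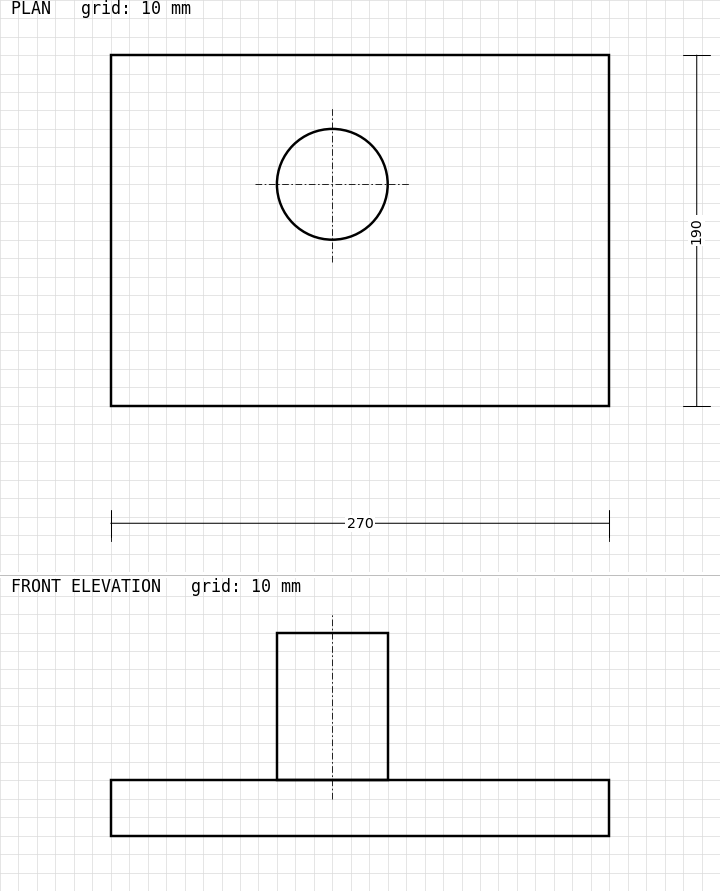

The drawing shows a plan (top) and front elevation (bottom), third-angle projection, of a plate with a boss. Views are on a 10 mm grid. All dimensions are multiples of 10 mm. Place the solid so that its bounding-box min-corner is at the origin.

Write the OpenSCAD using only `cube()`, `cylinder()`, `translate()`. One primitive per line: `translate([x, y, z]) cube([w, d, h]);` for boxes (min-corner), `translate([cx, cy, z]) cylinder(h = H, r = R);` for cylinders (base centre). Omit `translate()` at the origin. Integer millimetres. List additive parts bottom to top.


cube([270, 190, 30]);
translate([120, 120, 30]) cylinder(h = 80, r = 30);


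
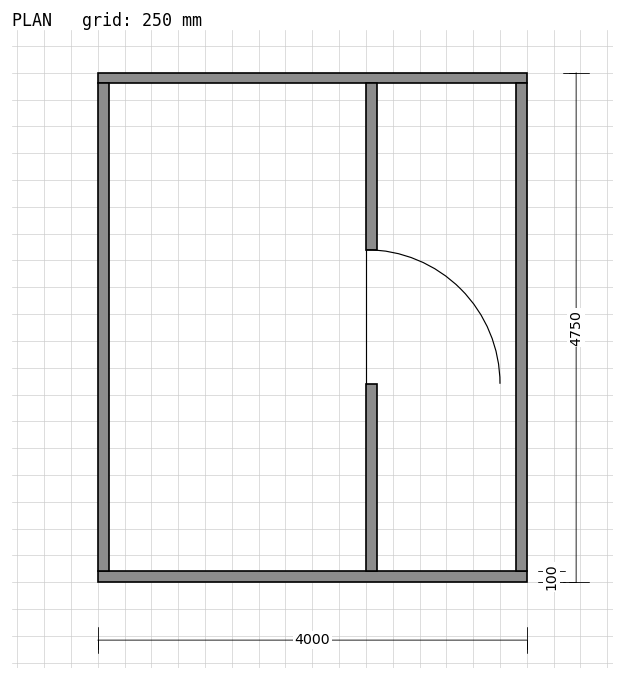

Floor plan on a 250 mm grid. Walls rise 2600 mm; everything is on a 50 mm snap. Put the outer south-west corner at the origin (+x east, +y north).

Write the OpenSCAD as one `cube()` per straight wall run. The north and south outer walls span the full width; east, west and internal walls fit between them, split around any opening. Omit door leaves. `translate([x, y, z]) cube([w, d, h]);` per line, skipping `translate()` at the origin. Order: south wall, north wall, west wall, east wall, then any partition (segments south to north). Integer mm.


cube([4000, 100, 2600]);
translate([0, 4650, 0]) cube([4000, 100, 2600]);
translate([0, 100, 0]) cube([100, 4550, 2600]);
translate([3900, 100, 0]) cube([100, 4550, 2600]);
translate([2500, 100, 0]) cube([100, 1750, 2600]);
translate([2500, 3100, 0]) cube([100, 1550, 2600]);


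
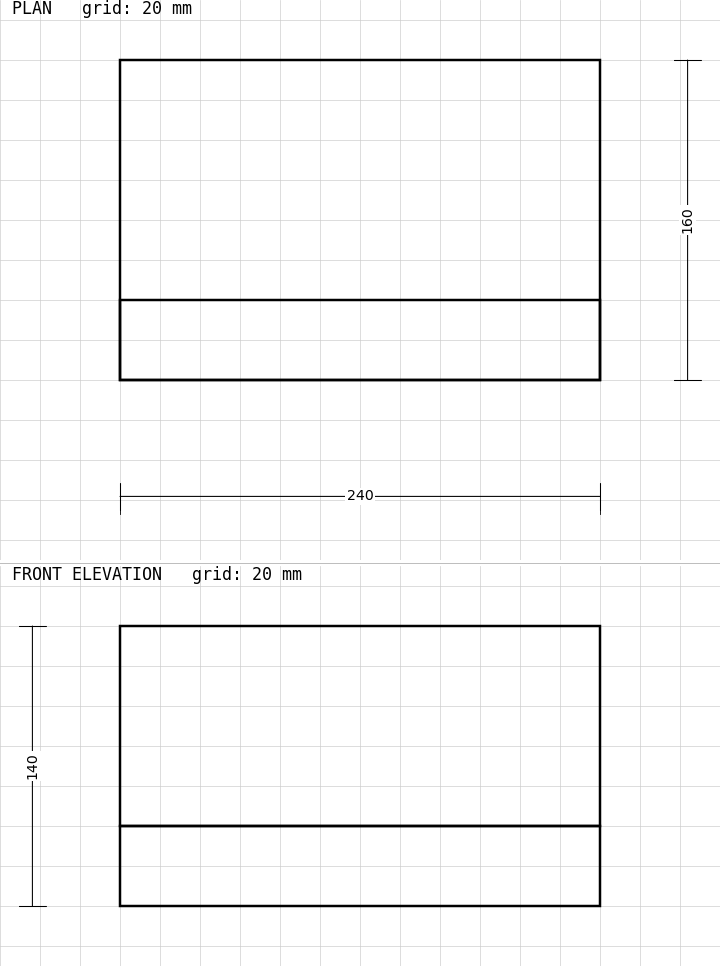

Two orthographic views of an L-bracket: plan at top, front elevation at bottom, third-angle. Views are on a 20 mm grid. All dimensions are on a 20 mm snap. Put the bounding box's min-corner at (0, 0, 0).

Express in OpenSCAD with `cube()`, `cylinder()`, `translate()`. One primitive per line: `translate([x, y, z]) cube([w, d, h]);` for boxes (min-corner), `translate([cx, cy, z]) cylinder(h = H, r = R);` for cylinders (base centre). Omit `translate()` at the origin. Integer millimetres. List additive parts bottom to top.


cube([240, 160, 40]);
translate([0, 0, 40]) cube([240, 40, 100]);


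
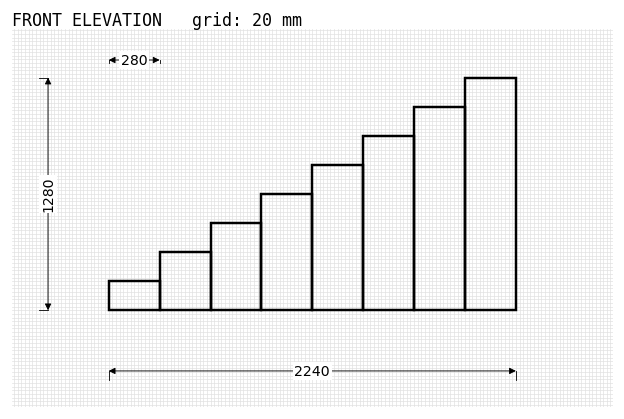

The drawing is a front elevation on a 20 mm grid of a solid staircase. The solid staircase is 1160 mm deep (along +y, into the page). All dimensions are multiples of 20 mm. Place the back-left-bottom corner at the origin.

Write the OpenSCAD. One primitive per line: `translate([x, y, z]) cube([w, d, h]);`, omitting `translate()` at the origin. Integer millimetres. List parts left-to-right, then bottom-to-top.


cube([280, 1160, 160]);
translate([280, 0, 0]) cube([280, 1160, 320]);
translate([560, 0, 0]) cube([280, 1160, 480]);
translate([840, 0, 0]) cube([280, 1160, 640]);
translate([1120, 0, 0]) cube([280, 1160, 800]);
translate([1400, 0, 0]) cube([280, 1160, 960]);
translate([1680, 0, 0]) cube([280, 1160, 1120]);
translate([1960, 0, 0]) cube([280, 1160, 1280]);


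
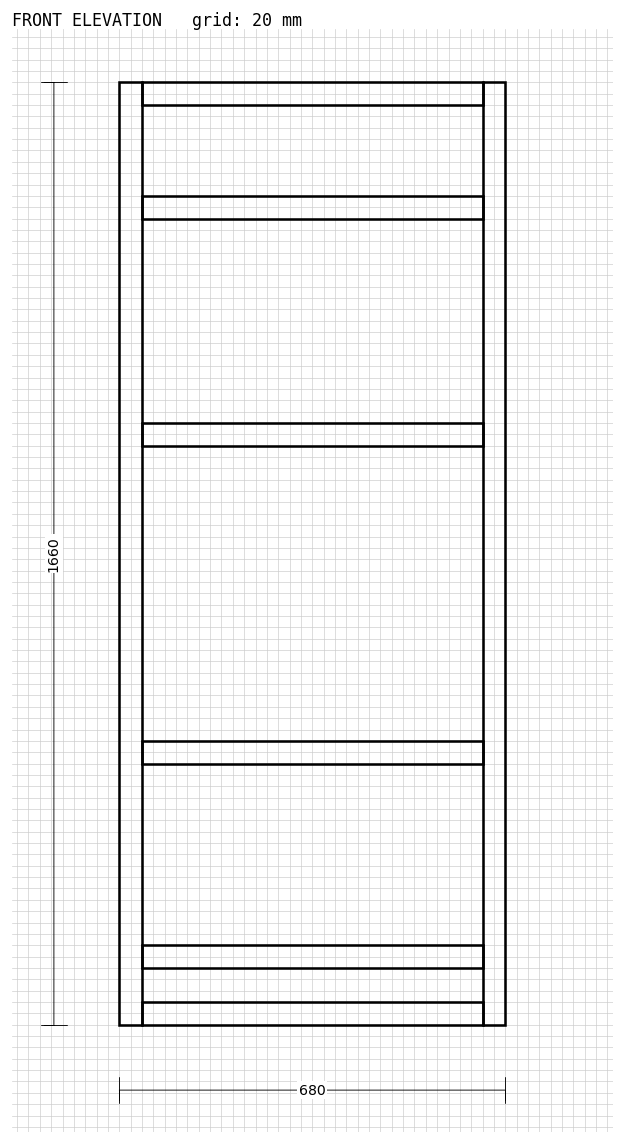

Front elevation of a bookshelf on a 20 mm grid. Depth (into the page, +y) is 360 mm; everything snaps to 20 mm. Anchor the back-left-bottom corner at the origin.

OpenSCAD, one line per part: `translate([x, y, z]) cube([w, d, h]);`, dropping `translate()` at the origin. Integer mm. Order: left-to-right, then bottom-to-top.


cube([40, 360, 1660]);
translate([40, 0, 0]) cube([600, 360, 40]);
translate([40, 0, 100]) cube([600, 360, 40]);
translate([40, 0, 460]) cube([600, 360, 40]);
translate([40, 0, 1020]) cube([600, 360, 40]);
translate([40, 0, 1420]) cube([600, 360, 40]);
translate([40, 0, 1620]) cube([600, 360, 40]);
translate([640, 0, 0]) cube([40, 360, 1660]);


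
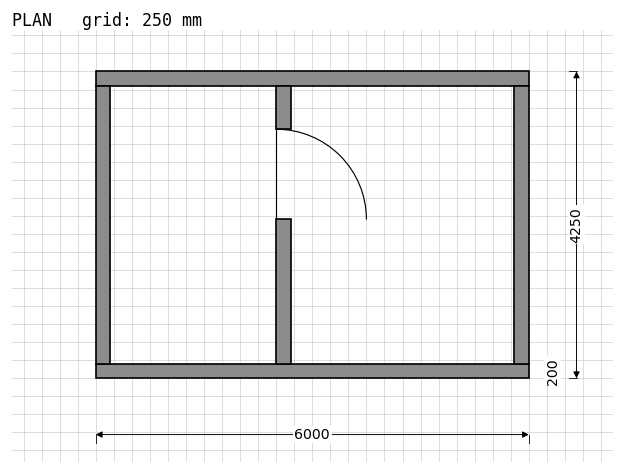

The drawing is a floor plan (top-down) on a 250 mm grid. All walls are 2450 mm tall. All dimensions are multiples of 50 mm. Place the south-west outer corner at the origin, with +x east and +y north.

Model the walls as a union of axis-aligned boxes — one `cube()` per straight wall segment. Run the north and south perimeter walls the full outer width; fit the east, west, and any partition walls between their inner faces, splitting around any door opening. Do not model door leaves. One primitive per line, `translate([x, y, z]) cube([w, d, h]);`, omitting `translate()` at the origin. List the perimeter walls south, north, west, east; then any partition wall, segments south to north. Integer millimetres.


cube([6000, 200, 2450]);
translate([0, 4050, 0]) cube([6000, 200, 2450]);
translate([0, 200, 0]) cube([200, 3850, 2450]);
translate([5800, 200, 0]) cube([200, 3850, 2450]);
translate([2500, 200, 0]) cube([200, 2000, 2450]);
translate([2500, 3450, 0]) cube([200, 600, 2450]);
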